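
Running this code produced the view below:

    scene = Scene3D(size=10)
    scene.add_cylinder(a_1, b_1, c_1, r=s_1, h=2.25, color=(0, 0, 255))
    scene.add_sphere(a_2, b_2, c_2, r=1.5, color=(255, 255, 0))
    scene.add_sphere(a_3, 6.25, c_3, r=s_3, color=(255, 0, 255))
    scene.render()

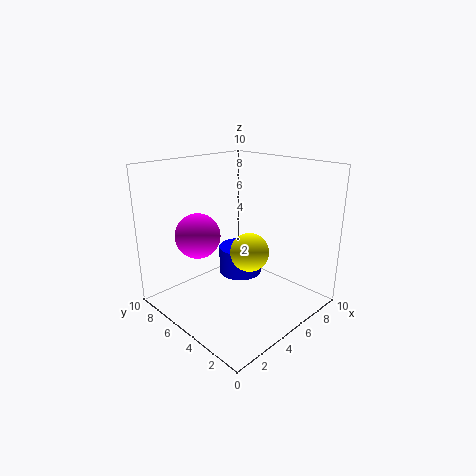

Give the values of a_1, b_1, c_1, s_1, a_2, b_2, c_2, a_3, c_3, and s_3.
a_1 = 7.75; b_1 = 7.5; c_1 = 0.5; s_1 = 1.75; a_2 = 7; b_2 = 5.75; c_2 = 3; a_3 = 2.5; c_3 = 5.5; s_3 = 1.5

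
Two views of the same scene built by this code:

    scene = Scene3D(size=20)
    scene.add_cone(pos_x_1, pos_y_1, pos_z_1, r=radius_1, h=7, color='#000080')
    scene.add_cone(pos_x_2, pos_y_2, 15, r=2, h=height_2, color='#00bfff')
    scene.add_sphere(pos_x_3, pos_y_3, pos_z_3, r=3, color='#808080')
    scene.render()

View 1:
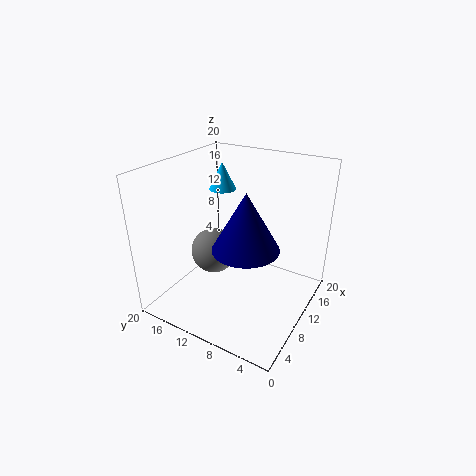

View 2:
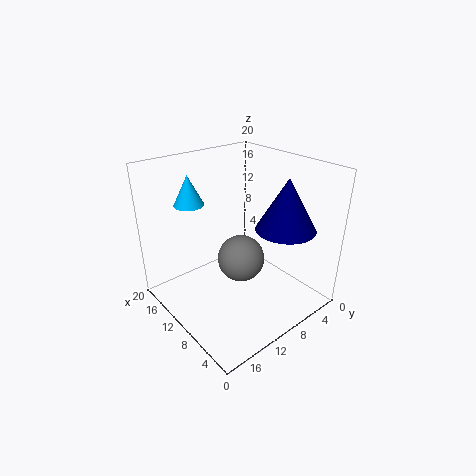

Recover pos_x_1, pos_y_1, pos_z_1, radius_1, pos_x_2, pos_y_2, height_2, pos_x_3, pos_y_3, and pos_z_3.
pos_x_1 = 5, pos_y_1 = 6, pos_z_1 = 12, radius_1 = 4, pos_x_2 = 14, pos_y_2 = 15, height_2 = 4, pos_x_3 = 7, pos_y_3 = 12, pos_z_3 = 9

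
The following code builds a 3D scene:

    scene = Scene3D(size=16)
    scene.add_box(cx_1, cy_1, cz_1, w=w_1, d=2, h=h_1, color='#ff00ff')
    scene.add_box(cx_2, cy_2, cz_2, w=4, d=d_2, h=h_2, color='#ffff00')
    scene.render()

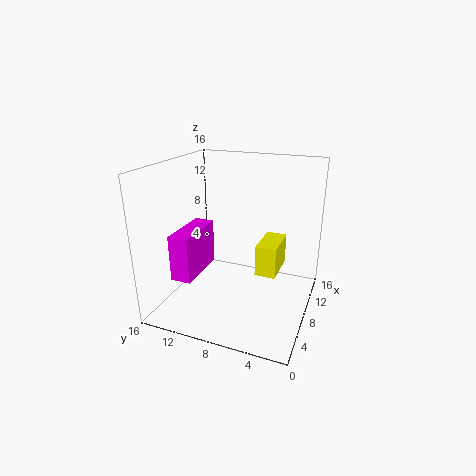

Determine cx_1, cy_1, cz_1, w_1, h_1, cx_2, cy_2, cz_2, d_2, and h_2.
cx_1 = 0.5; cy_1 = 10; cz_1 = 6; w_1 = 5.5; h_1 = 4.5; cx_2 = 3.5; cy_2 = 2.5; cz_2 = 6.5; d_2 = 2; h_2 = 3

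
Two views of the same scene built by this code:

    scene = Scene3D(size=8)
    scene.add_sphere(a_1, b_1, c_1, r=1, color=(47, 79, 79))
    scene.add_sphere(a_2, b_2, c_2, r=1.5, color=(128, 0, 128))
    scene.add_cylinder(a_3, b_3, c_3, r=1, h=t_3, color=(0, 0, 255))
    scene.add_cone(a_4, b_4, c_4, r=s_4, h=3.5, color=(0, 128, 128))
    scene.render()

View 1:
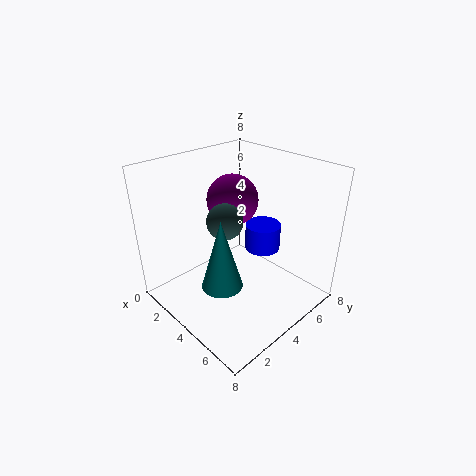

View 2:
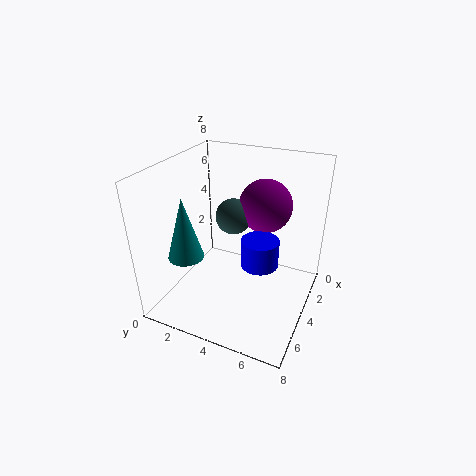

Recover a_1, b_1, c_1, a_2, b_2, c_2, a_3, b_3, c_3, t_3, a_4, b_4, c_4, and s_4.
a_1 = 3.5
b_1 = 3.5
c_1 = 5
a_2 = 2.5
b_2 = 5
c_2 = 5.5
a_3 = 4.5
b_3 = 5.5
c_3 = 3
t_3 = 1.5
a_4 = 5.5
b_4 = 1.5
c_4 = 3
s_4 = 1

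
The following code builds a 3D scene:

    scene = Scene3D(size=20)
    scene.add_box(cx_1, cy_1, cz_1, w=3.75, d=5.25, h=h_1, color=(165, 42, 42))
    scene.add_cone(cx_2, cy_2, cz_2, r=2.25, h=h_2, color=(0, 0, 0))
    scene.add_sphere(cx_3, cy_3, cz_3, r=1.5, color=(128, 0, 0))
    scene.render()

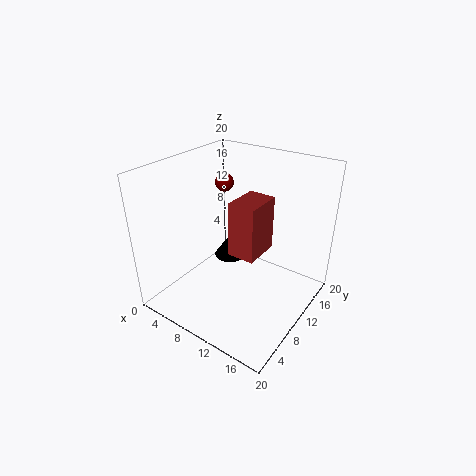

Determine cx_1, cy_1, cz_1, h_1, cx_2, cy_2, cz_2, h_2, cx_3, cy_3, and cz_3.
cx_1 = 10, cy_1 = 7.75, cz_1 = 8.5, h_1 = 7.5, cx_2 = 8.5, cy_2 = 10.25, cz_2 = 6.75, h_2 = 3.25, cx_3 = 2.25, cy_3 = 17.25, cz_3 = 14.25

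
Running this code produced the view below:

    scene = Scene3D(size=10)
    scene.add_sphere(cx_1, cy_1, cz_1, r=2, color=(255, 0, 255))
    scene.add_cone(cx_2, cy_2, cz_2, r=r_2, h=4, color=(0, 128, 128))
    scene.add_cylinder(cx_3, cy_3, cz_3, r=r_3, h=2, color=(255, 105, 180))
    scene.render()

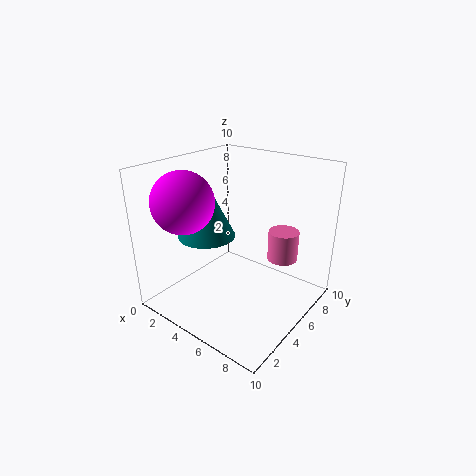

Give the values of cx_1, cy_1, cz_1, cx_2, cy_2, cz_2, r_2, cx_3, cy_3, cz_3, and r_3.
cx_1 = 3, cy_1 = 2, cz_1 = 8, cx_2 = 3, cy_2 = 4, cz_2 = 5, r_2 = 2, cx_3 = 8, cy_3 = 6, cz_3 = 4, r_3 = 1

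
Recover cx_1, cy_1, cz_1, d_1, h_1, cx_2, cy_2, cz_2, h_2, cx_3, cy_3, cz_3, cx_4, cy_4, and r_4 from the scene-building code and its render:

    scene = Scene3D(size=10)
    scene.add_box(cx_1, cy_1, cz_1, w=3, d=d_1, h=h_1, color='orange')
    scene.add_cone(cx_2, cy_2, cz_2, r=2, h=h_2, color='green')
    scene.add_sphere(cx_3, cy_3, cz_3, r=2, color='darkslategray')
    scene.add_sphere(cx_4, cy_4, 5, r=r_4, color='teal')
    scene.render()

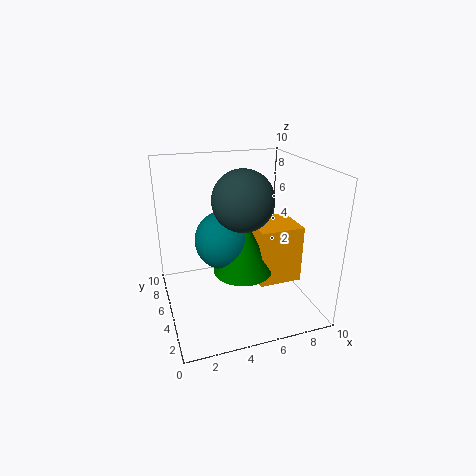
cx_1 = 6
cy_1 = 3
cz_1 = 2
d_1 = 3
h_1 = 4
cx_2 = 5
cy_2 = 4
cz_2 = 3
h_2 = 4
cx_3 = 5
cy_3 = 4
cz_3 = 8
cx_4 = 4
cy_4 = 5
r_4 = 2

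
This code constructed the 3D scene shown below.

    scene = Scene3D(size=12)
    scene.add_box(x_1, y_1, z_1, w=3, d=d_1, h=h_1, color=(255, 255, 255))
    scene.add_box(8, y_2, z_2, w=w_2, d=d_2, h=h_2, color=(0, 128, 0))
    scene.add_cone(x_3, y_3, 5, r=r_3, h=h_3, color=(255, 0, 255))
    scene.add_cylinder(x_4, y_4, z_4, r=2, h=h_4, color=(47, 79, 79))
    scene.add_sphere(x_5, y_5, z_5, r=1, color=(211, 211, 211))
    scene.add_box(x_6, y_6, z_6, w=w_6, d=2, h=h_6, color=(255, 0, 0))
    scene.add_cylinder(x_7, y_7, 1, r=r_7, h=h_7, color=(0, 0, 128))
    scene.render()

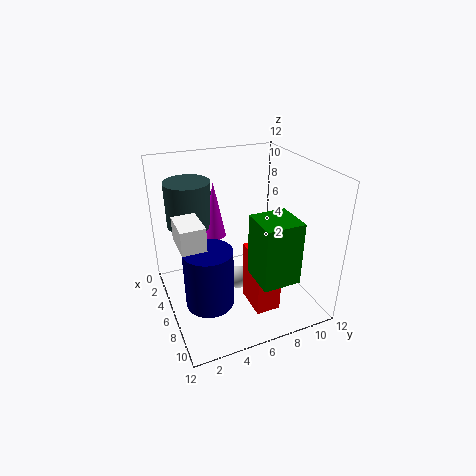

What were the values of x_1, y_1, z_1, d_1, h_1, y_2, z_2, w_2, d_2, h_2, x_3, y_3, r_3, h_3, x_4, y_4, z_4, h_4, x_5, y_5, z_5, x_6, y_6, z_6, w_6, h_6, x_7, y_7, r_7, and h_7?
x_1 = 4
y_1 = 1
z_1 = 6
d_1 = 2
h_1 = 2
y_2 = 6
z_2 = 4
w_2 = 3
d_2 = 3
h_2 = 5
x_3 = 3
y_3 = 5
r_3 = 1
h_3 = 5
x_4 = 2
y_4 = 3
z_4 = 6
h_4 = 4
x_5 = 6
y_5 = 6
z_5 = 2
x_6 = 7
y_6 = 6
z_6 = 1
w_6 = 3
h_6 = 5
x_7 = 7
y_7 = 3
r_7 = 2
h_7 = 5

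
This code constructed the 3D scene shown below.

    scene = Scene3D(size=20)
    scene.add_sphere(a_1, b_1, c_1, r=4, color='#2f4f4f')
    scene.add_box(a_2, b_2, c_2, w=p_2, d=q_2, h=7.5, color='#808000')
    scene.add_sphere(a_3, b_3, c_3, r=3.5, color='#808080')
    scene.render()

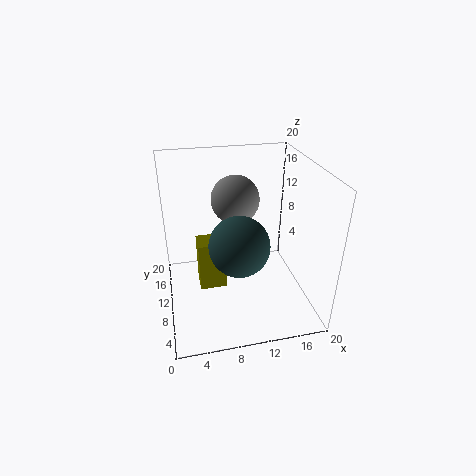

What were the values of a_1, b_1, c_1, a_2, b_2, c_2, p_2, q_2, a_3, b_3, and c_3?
a_1 = 9.5, b_1 = 7, c_1 = 10.5, a_2 = 4.5, b_2 = 11, c_2 = 1, p_2 = 4, q_2 = 3.5, a_3 = 10.5, b_3 = 14, c_3 = 14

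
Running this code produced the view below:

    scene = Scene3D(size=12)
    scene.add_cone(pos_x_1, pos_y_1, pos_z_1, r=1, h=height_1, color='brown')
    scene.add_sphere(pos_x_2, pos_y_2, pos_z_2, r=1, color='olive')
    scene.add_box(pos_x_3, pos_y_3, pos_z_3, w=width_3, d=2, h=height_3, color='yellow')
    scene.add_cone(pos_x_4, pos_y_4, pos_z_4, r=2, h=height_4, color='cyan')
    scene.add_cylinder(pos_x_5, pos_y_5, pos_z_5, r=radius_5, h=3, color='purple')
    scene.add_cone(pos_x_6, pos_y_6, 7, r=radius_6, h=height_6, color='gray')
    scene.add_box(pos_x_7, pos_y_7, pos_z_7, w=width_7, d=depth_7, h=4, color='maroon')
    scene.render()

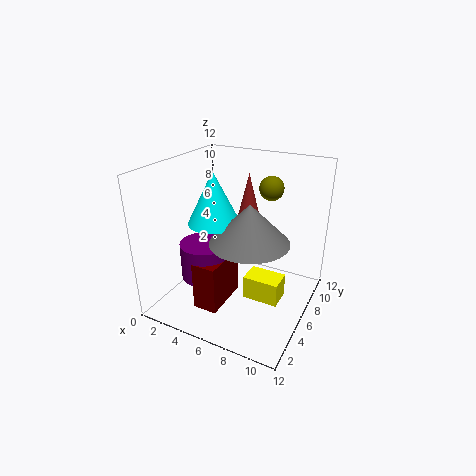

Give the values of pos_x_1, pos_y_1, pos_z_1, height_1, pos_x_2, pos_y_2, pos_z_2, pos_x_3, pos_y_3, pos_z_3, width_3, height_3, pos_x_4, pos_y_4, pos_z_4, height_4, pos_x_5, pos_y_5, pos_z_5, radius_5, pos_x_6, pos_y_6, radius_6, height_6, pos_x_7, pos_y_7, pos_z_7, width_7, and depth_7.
pos_x_1 = 6, pos_y_1 = 8, pos_z_1 = 7, height_1 = 4, pos_x_2 = 8, pos_y_2 = 8, pos_z_2 = 10, pos_x_3 = 7, pos_y_3 = 5, pos_z_3 = 1, width_3 = 3, height_3 = 2, pos_x_4 = 5, pos_y_4 = 4, pos_z_4 = 8, height_4 = 4, pos_x_5 = 4, pos_y_5 = 4, pos_z_5 = 3, radius_5 = 2, pos_x_6 = 8, pos_y_6 = 4, radius_6 = 3, height_6 = 3, pos_x_7 = 4, pos_y_7 = 2, pos_z_7 = 1, width_7 = 2, depth_7 = 4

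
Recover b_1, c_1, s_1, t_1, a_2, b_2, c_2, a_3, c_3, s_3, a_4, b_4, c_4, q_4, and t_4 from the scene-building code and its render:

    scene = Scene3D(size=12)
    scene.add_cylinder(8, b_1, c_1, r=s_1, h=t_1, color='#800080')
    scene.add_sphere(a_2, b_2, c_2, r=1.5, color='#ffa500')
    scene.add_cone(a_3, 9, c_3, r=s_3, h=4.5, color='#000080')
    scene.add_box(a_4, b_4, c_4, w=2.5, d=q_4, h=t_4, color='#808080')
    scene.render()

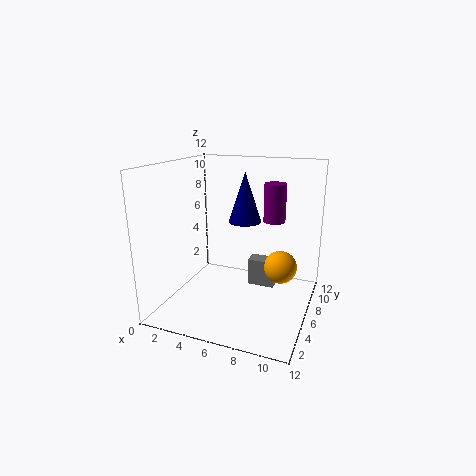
b_1 = 10
c_1 = 6.5
s_1 = 1
t_1 = 3.5
a_2 = 9
b_2 = 9
c_2 = 2.5
a_3 = 5.5
c_3 = 6.5
s_3 = 1.5
a_4 = 6
b_4 = 8.5
c_4 = 0.5
q_4 = 1.5
t_4 = 2.5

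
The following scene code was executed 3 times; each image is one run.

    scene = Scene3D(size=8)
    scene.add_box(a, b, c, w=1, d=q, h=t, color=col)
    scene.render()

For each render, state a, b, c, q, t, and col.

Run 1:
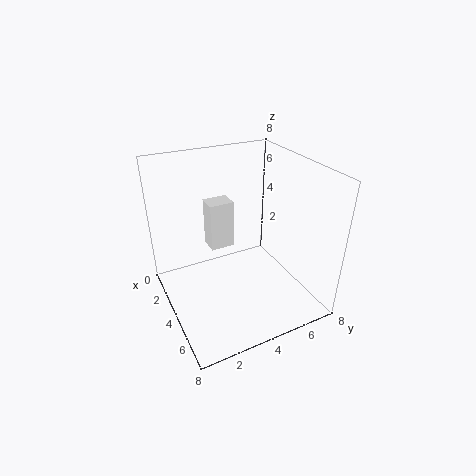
a = 3.5, b = 2.25, c = 4, q = 1.25, t = 2.5, col = 'white'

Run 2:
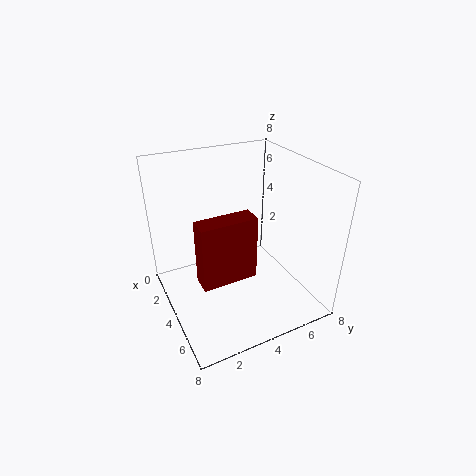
a = 5.5, b = 1, c = 3.25, q = 2.75, t = 3.25, col = 'maroon'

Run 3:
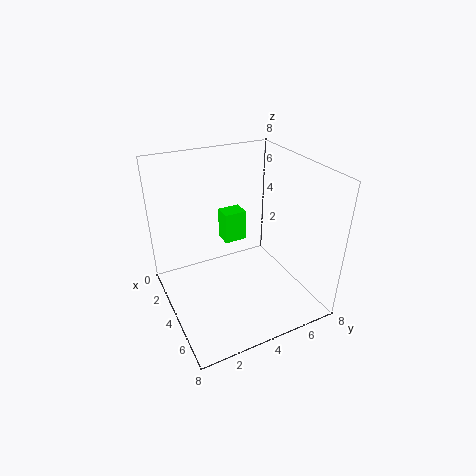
a = 2.5, b = 3.5, c = 3.5, q = 1.25, t = 1.75, col = 'lime'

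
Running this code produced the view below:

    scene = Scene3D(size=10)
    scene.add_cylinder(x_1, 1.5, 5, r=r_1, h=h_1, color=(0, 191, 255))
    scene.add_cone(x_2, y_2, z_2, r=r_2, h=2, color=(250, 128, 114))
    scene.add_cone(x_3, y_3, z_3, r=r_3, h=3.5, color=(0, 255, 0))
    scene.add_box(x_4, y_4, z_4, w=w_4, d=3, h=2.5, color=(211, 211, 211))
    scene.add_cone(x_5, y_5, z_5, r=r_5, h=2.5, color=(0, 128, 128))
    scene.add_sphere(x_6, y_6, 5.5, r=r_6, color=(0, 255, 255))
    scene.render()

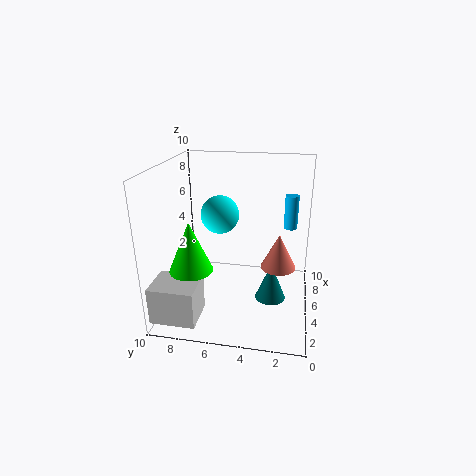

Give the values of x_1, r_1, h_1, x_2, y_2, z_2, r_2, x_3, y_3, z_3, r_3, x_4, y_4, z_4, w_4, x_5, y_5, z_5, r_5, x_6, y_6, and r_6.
x_1 = 7.5; r_1 = 0.5; h_1 = 2.5; x_2 = 1.5; y_2 = 2; z_2 = 5; r_2 = 1; x_3 = 3.5; y_3 = 8; z_3 = 3; r_3 = 1.5; x_4 = 0.5; y_4 = 7; z_4 = 0.5; w_4 = 2.5; x_5 = 3.5; y_5 = 2.5; z_5 = 1.5; r_5 = 1; x_6 = 8; y_6 = 7; r_6 = 1.5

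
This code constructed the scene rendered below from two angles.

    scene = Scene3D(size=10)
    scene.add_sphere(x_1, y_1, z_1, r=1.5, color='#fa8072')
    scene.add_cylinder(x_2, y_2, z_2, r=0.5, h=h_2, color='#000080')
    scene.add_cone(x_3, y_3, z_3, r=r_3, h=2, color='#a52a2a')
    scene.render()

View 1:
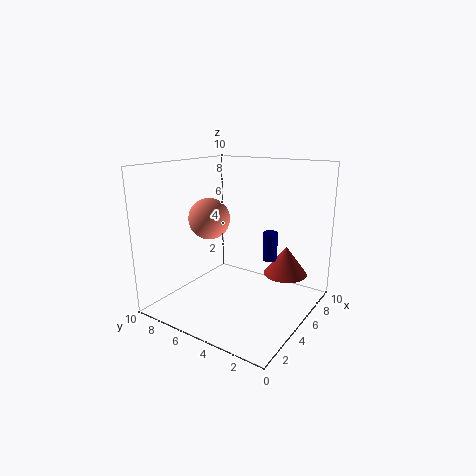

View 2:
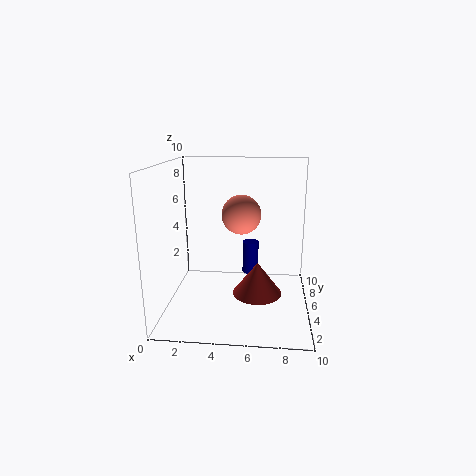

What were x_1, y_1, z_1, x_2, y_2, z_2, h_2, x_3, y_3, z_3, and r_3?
x_1 = 5; y_1 = 7.5; z_1 = 6; x_2 = 6; y_2 = 3; z_2 = 3.5; h_2 = 2; x_3 = 6.5; y_3 = 2; z_3 = 2.5; r_3 = 1.5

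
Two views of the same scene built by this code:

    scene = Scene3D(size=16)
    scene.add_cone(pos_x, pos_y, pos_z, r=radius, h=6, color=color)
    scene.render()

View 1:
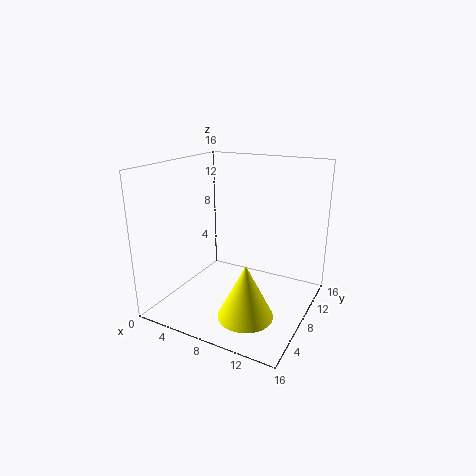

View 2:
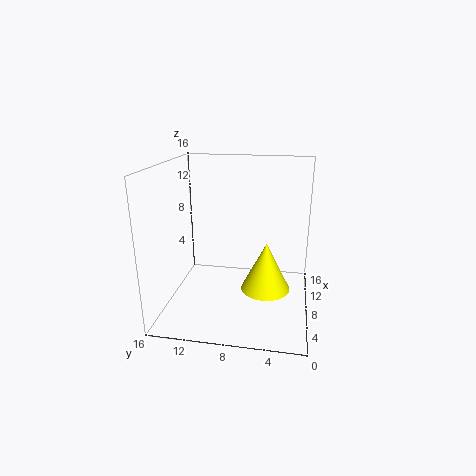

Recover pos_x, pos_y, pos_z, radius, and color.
pos_x = 10.5
pos_y = 5
pos_z = 0.5
radius = 3
color = 'yellow'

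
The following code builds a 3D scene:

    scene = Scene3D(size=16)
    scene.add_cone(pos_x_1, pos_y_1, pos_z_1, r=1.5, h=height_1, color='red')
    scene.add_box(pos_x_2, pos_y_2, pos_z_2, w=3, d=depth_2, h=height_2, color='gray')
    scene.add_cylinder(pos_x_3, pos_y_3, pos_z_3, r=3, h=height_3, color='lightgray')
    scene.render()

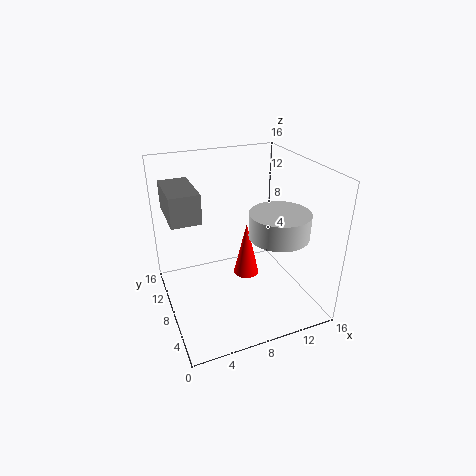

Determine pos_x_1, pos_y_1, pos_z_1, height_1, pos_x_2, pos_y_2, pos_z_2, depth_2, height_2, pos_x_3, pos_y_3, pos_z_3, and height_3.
pos_x_1 = 9.5; pos_y_1 = 9; pos_z_1 = 2.5; height_1 = 6.5; pos_x_2 = 0.5; pos_y_2 = 6; pos_z_2 = 11.5; depth_2 = 5.5; height_2 = 3; pos_x_3 = 10.5; pos_y_3 = 3.5; pos_z_3 = 10; height_3 = 2.5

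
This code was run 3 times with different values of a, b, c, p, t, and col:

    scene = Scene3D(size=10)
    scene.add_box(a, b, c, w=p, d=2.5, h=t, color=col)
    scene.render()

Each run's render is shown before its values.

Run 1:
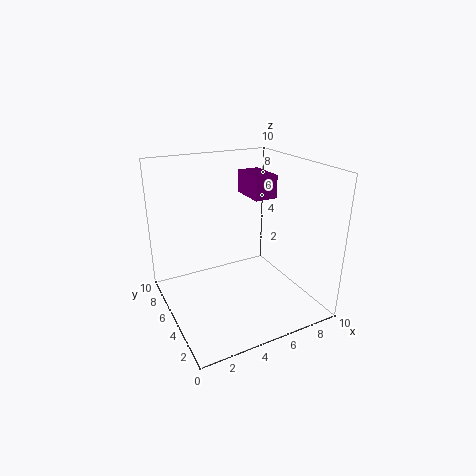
a = 5.5; b = 3.5; c = 8; p = 1.5; t = 1.5; col = 'purple'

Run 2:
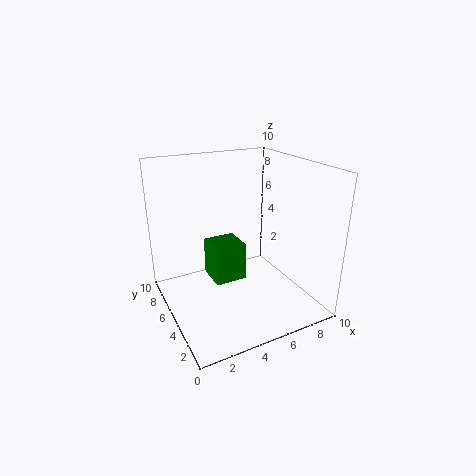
a = 4; b = 6.5; c = 0.5; p = 2.5; t = 3; col = 'green'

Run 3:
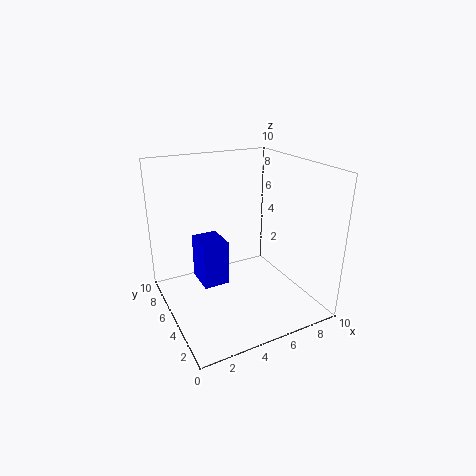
a = 3; b = 6.5; c = 0.5; p = 2; t = 3.5; col = 'blue'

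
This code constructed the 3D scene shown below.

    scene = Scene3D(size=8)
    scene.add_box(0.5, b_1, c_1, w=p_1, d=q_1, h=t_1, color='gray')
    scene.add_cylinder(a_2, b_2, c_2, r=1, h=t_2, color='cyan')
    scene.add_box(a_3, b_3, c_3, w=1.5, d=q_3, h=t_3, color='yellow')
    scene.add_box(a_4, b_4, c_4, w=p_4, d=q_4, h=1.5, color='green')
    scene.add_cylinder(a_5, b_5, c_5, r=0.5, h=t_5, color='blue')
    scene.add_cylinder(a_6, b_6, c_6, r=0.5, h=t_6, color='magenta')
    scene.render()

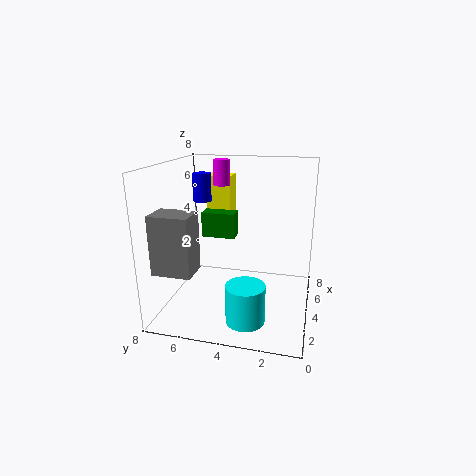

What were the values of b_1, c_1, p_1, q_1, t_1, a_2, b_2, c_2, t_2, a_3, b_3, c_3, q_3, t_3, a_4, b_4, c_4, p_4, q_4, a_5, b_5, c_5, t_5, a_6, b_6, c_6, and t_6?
b_1 = 5.5
c_1 = 3
p_1 = 1.5
q_1 = 2
t_1 = 3
a_2 = 1.5
b_2 = 3
c_2 = 0.5
t_2 = 2
a_3 = 6
b_3 = 5
c_3 = 4
q_3 = 1.5
t_3 = 3
a_4 = 5
b_4 = 4.5
c_4 = 3.5
p_4 = 1
q_4 = 2
a_5 = 4
b_5 = 6
c_5 = 6
t_5 = 1.5
a_6 = 6
b_6 = 5.5
c_6 = 6.5
t_6 = 1.5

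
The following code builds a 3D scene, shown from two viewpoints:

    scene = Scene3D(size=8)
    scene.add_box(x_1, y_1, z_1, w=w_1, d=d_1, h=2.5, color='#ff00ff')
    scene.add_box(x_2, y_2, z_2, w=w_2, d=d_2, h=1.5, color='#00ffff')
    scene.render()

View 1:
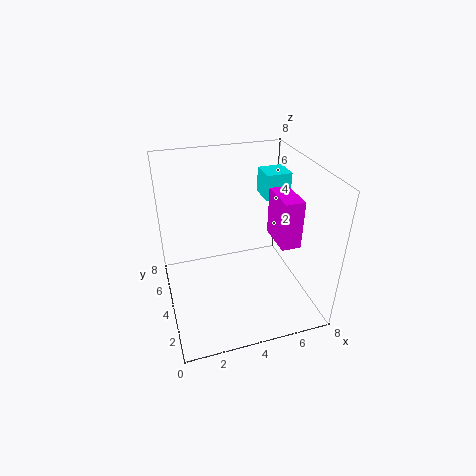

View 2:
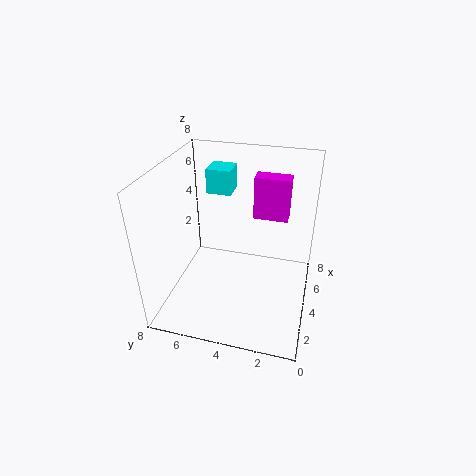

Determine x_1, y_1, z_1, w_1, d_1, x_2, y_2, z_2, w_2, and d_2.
x_1 = 5.5
y_1 = 1.5
z_1 = 4.5
w_1 = 1
d_1 = 2
x_2 = 6
y_2 = 5
z_2 = 5.5
w_2 = 1.5
d_2 = 1.5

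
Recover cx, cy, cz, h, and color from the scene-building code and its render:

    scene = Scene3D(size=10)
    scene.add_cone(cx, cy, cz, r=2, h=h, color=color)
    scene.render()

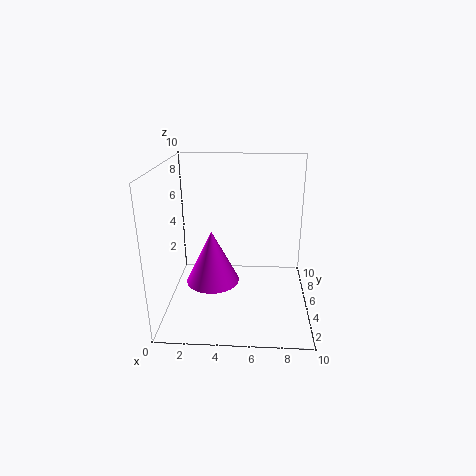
cx = 3
cy = 6
cz = 1
h = 4
color = 'magenta'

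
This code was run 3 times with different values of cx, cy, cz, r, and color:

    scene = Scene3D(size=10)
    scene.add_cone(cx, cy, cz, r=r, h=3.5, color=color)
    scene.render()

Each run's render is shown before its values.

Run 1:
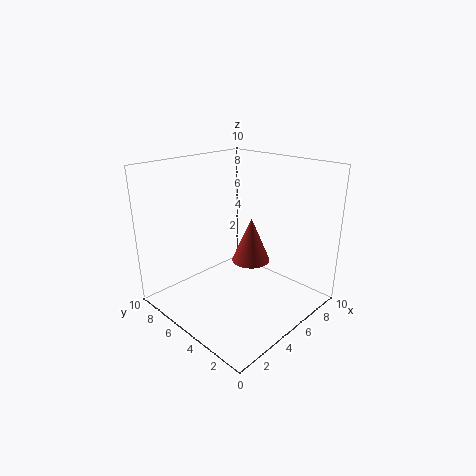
cx = 7.5, cy = 6, cz = 2, r = 1.5, color = 'brown'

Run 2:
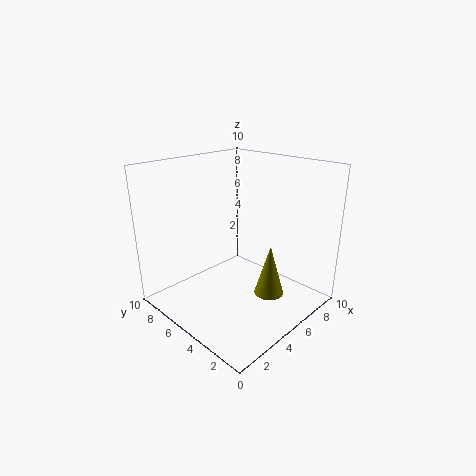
cx = 5.5, cy = 2.5, cz = 1.5, r = 1, color = 'olive'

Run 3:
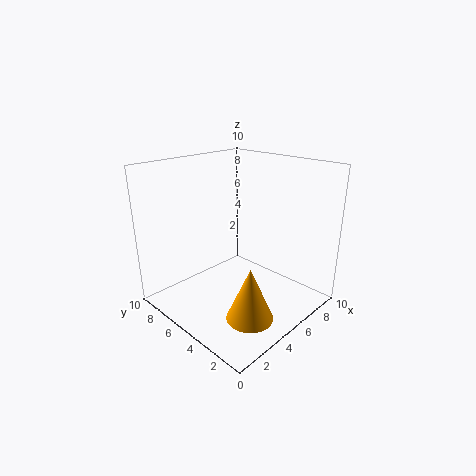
cx = 3, cy = 2, cz = 1, r = 1.5, color = 'orange'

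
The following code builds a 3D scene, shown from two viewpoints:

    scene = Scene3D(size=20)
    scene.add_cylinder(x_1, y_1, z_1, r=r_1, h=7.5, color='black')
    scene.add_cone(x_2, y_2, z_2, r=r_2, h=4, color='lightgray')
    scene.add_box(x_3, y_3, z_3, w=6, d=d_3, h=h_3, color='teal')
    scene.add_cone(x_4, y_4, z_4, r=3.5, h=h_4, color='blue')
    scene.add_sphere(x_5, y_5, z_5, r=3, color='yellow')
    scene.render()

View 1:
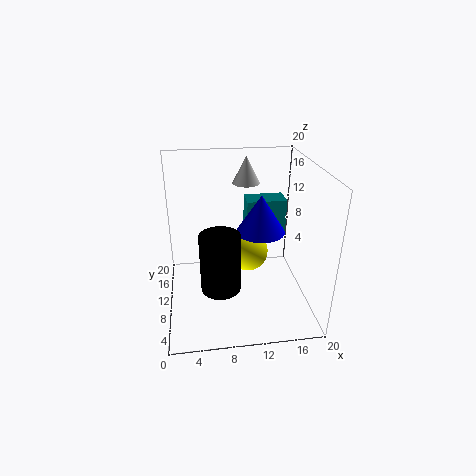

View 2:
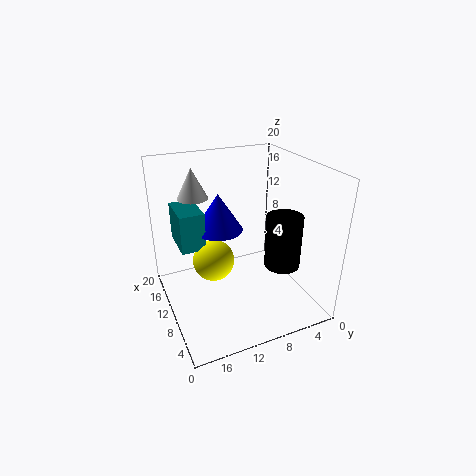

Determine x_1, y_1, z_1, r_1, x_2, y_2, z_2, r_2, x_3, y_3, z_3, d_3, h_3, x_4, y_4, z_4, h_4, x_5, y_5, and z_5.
x_1 = 7
y_1 = 4.5
z_1 = 6
r_1 = 2.5
x_2 = 12
y_2 = 15.5
z_2 = 16
r_2 = 2
x_3 = 12
y_3 = 14
z_3 = 8
d_3 = 3.5
h_3 = 5.5
x_4 = 13.5
y_4 = 11.5
z_4 = 10
h_4 = 5.5
x_5 = 12
y_5 = 13
z_5 = 6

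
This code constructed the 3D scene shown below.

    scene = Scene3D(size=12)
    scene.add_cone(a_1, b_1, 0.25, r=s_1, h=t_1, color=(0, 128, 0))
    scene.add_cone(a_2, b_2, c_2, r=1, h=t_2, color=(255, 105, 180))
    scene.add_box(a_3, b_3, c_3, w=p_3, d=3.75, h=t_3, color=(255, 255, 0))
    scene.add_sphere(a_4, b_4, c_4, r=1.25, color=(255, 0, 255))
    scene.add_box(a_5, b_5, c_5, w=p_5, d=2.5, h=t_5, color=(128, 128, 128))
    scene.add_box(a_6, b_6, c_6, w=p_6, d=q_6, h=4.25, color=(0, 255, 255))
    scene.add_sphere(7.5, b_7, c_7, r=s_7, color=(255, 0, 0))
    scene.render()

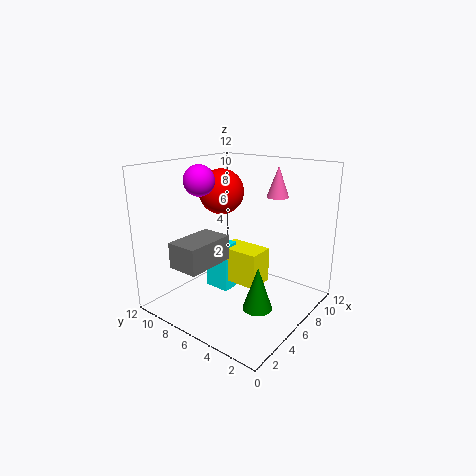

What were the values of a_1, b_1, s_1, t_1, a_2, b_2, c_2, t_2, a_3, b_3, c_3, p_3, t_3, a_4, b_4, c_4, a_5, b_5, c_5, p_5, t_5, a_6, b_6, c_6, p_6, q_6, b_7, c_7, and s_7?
a_1 = 5.75; b_1 = 3.75; s_1 = 1.25; t_1 = 3.75; a_2 = 10.5; b_2 = 5; c_2 = 8.75; t_2 = 2.75; a_3 = 5.5; b_3 = 4; c_3 = 2; p_3 = 2.25; t_3 = 3; a_4 = 4.25; b_4 = 8.5; c_4 = 10.75; a_5 = 0.5; b_5 = 5.75; c_5 = 4.75; p_5 = 4; t_5 = 2; a_6 = 5.25; b_6 = 6.75; c_6 = 1; p_6 = 1.5; q_6 = 2.25; b_7 = 9; c_7 = 9.25; s_7 = 2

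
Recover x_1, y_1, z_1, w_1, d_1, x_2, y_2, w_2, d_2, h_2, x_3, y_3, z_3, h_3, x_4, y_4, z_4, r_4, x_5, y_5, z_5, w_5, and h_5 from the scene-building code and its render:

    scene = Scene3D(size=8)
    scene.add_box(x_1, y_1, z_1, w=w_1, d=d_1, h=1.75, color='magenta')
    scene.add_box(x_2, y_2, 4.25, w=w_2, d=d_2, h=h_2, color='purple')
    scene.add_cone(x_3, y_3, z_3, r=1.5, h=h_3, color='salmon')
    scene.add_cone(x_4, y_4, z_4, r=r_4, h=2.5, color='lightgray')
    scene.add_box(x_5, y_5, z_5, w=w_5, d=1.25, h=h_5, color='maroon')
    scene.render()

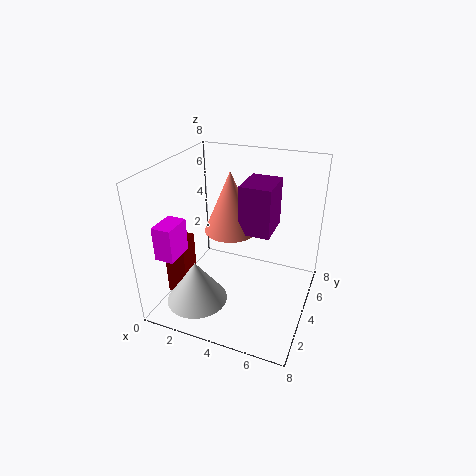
x_1 = 1
y_1 = 0.5
z_1 = 4
w_1 = 1
d_1 = 1.5
x_2 = 4
y_2 = 4
w_2 = 1.75
d_2 = 2.25
h_2 = 2.75
x_3 = 3.25
y_3 = 4.75
z_3 = 4
h_3 = 3.5
x_4 = 2
y_4 = 2.5
z_4 = 0.25
r_4 = 1.75
x_5 = 0.25
y_5 = 2.25
z_5 = 0.5
w_5 = 1.25
h_5 = 3.5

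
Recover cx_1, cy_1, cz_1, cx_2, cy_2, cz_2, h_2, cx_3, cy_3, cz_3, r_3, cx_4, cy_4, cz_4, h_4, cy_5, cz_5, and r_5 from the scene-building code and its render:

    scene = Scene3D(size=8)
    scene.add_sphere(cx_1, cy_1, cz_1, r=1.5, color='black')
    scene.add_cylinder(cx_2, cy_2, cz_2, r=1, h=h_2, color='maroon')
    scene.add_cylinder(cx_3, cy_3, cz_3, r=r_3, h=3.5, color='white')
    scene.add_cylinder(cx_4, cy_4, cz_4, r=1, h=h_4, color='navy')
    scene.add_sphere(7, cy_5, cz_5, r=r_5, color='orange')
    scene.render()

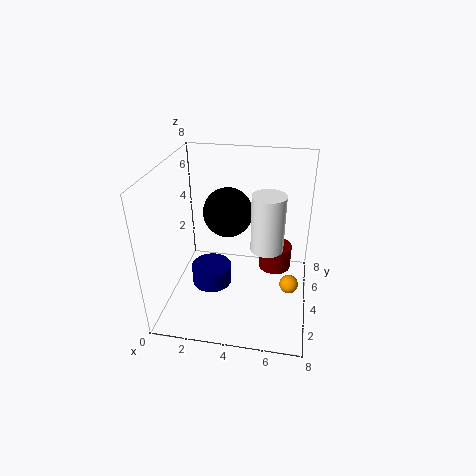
cx_1 = 3
cy_1 = 6
cz_1 = 4.5
cx_2 = 6
cy_2 = 6
cz_2 = 1
h_2 = 1.5
cx_3 = 5.5
cy_3 = 5.5
cz_3 = 2.5
r_3 = 1
cx_4 = 3
cy_4 = 2
cz_4 = 2.5
h_4 = 1
cy_5 = 3
cz_5 = 2
r_5 = 0.5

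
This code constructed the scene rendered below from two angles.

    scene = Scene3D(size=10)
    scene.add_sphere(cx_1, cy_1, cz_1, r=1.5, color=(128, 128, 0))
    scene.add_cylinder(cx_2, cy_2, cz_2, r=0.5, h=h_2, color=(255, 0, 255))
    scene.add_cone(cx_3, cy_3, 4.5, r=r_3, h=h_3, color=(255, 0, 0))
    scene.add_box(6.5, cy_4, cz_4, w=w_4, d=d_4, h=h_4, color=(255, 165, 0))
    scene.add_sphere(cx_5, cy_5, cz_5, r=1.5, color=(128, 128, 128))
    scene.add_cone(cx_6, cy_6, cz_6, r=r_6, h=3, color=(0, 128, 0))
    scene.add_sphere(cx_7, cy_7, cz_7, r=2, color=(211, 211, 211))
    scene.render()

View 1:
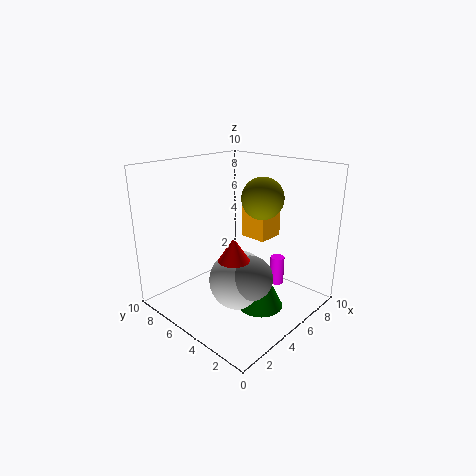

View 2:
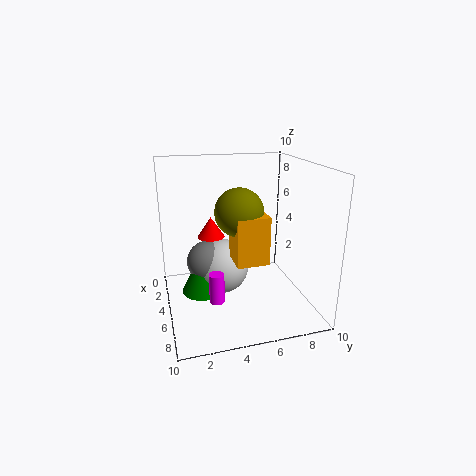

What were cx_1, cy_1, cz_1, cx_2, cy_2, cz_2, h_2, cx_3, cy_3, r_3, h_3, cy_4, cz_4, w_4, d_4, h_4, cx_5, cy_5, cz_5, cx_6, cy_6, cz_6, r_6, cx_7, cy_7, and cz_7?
cx_1 = 7
cy_1 = 4.5
cz_1 = 7.5
cx_2 = 7
cy_2 = 3
cz_2 = 1.5
h_2 = 2
cx_3 = 3
cy_3 = 3.5
r_3 = 1
h_3 = 1.5
cy_4 = 4
cz_4 = 4.5
w_4 = 2
d_4 = 2
h_4 = 3
cx_5 = 4
cy_5 = 3
cz_5 = 3
cx_6 = 4.5
cy_6 = 2.5
cz_6 = 1
r_6 = 1.5
cx_7 = 4
cy_7 = 4
cz_7 = 2.5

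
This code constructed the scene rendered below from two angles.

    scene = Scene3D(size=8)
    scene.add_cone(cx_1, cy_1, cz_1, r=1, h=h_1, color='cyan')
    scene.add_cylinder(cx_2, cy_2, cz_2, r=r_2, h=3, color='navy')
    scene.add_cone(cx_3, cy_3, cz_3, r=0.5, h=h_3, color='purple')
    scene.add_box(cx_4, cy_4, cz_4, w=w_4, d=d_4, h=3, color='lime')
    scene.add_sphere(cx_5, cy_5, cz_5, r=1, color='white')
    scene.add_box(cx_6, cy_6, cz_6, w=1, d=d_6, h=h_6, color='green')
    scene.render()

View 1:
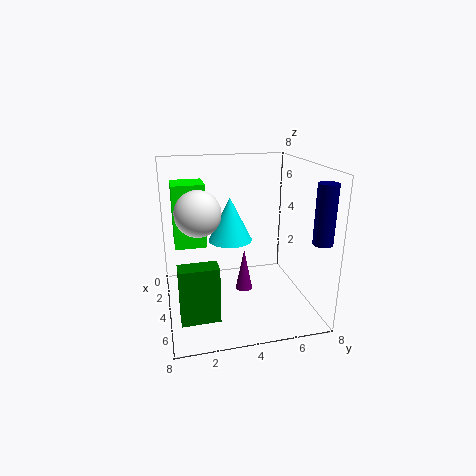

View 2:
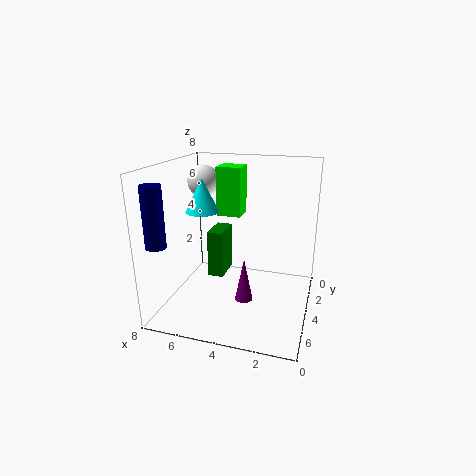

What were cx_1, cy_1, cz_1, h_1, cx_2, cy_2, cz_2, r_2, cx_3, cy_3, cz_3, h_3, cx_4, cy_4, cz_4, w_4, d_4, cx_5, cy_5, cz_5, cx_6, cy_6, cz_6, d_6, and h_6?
cx_1 = 6.5
cy_1 = 3
cz_1 = 5
h_1 = 2
cx_2 = 7
cy_2 = 7.5
cz_2 = 4.5
r_2 = 0.5
cx_3 = 3.5
cy_3 = 4.5
cz_3 = 0.5
h_3 = 2.5
cx_4 = 4.5
cy_4 = 0.5
cz_4 = 4.5
w_4 = 1.5
d_4 = 1.5
cx_5 = 7
cy_5 = 1.5
cz_5 = 6.5
cx_6 = 5.5
cy_6 = 0.5
cz_6 = 0.5
d_6 = 2
h_6 = 3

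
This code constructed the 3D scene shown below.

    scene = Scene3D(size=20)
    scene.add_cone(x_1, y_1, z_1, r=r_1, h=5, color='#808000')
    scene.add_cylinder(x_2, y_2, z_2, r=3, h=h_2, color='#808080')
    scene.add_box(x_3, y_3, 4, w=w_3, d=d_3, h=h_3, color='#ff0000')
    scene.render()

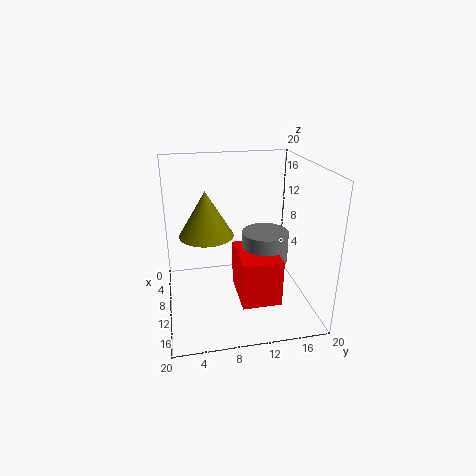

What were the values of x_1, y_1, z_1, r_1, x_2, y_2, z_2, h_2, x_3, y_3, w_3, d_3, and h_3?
x_1 = 17, y_1 = 5, z_1 = 14, r_1 = 3, x_2 = 13, y_2 = 13, z_2 = 8, h_2 = 4, x_3 = 11, y_3 = 9, w_3 = 7, d_3 = 5, h_3 = 6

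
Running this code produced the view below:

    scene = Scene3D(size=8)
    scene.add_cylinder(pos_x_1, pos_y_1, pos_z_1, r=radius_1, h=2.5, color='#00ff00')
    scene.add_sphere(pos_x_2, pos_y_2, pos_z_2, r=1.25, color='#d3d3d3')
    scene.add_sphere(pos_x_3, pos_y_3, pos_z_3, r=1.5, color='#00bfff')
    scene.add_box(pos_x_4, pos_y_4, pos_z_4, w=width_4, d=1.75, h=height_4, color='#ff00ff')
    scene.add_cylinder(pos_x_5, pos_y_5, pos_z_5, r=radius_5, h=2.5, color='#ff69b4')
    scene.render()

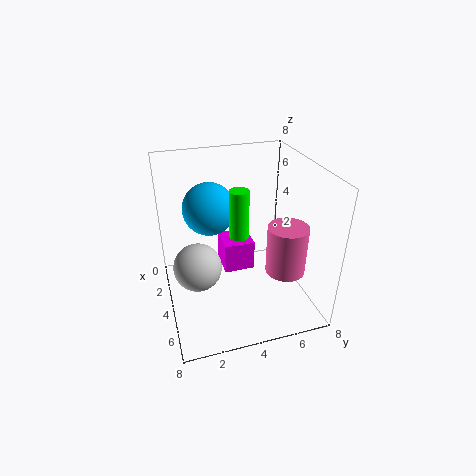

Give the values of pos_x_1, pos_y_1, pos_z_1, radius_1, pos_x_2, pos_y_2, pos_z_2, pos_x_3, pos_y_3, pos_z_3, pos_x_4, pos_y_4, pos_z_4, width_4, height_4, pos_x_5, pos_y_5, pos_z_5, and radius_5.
pos_x_1 = 5; pos_y_1 = 3.75; pos_z_1 = 4.75; radius_1 = 0.5; pos_x_2 = 5; pos_y_2 = 1.5; pos_z_2 = 3.25; pos_x_3 = 2.5; pos_y_3 = 2.75; pos_z_3 = 5.25; pos_x_4 = 2.25; pos_y_4 = 3.25; pos_z_4 = 1.75; width_4 = 1.75; height_4 = 1.75; pos_x_5 = 6.5; pos_y_5 = 5.75; pos_z_5 = 3.25; radius_5 = 1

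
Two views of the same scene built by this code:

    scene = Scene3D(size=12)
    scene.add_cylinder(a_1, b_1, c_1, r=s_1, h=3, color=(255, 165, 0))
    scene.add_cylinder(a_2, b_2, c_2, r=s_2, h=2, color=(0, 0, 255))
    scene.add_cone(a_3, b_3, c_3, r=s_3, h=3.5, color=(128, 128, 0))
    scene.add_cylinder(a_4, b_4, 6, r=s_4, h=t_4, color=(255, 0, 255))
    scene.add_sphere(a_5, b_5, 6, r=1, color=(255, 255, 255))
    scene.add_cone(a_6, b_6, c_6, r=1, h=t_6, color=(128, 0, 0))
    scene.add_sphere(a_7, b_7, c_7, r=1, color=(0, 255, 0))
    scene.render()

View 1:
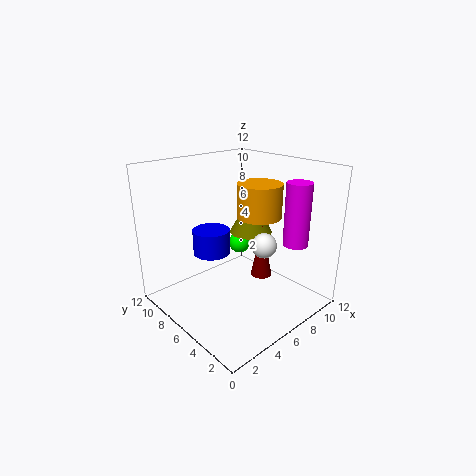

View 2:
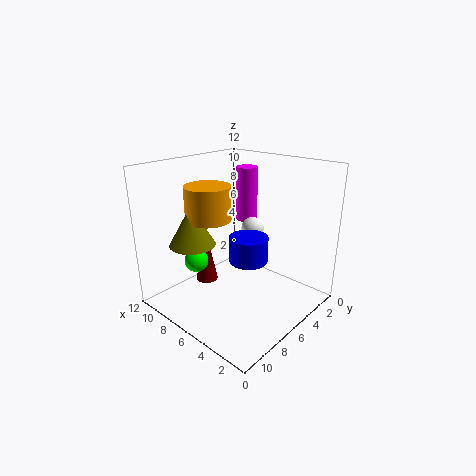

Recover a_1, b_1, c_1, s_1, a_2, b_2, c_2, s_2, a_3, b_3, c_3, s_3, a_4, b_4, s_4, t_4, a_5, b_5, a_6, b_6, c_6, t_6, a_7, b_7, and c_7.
a_1 = 9
b_1 = 6.5
c_1 = 7
s_1 = 2
a_2 = 4
b_2 = 7
c_2 = 5
s_2 = 1.5
a_3 = 9.5
b_3 = 8
c_3 = 5
s_3 = 2
a_4 = 8.5
b_4 = 2
s_4 = 1
t_4 = 5
a_5 = 6.5
b_5 = 3.5
a_6 = 9.5
b_6 = 6.5
c_6 = 1
t_6 = 5
a_7 = 8.5
b_7 = 8.5
c_7 = 4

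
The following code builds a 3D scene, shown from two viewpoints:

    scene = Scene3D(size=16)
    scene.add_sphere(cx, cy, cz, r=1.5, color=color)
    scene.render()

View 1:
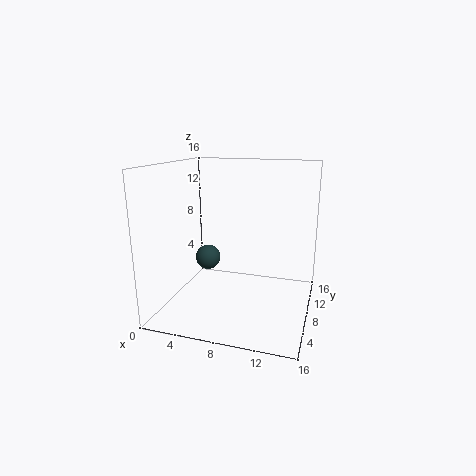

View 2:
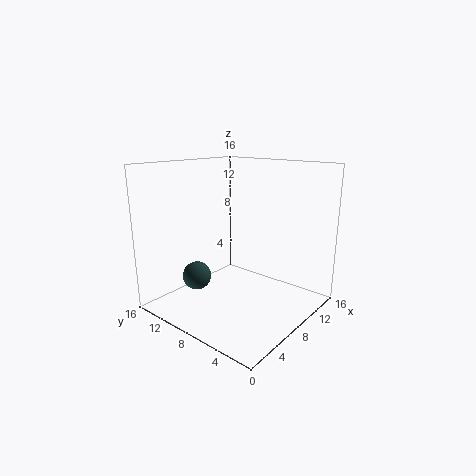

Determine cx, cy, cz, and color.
cx = 3.5; cy = 10; cz = 4.5; color = 'darkslategray'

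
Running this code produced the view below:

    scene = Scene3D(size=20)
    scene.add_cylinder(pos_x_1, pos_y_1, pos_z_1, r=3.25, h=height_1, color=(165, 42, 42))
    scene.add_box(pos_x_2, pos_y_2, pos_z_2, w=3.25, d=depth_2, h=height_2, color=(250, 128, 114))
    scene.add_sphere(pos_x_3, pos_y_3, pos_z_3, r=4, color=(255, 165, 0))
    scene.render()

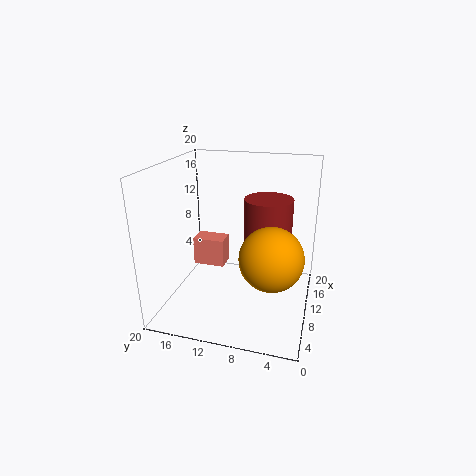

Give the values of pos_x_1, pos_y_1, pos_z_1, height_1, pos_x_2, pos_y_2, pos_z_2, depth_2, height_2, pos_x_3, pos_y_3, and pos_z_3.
pos_x_1 = 10.75
pos_y_1 = 6
pos_z_1 = 8.75
height_1 = 7
pos_x_2 = 14.25
pos_y_2 = 13.75
pos_z_2 = 2.5
depth_2 = 5
height_2 = 4.5
pos_x_3 = 5.5
pos_y_3 = 4.5
pos_z_3 = 9.75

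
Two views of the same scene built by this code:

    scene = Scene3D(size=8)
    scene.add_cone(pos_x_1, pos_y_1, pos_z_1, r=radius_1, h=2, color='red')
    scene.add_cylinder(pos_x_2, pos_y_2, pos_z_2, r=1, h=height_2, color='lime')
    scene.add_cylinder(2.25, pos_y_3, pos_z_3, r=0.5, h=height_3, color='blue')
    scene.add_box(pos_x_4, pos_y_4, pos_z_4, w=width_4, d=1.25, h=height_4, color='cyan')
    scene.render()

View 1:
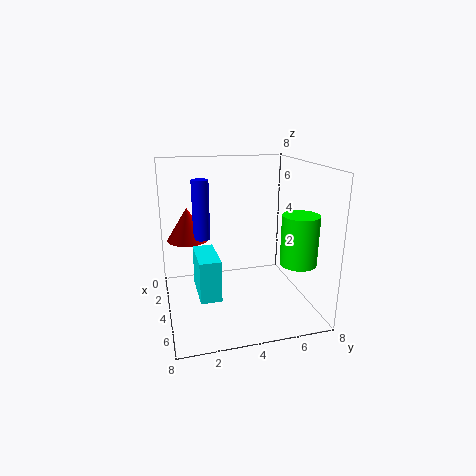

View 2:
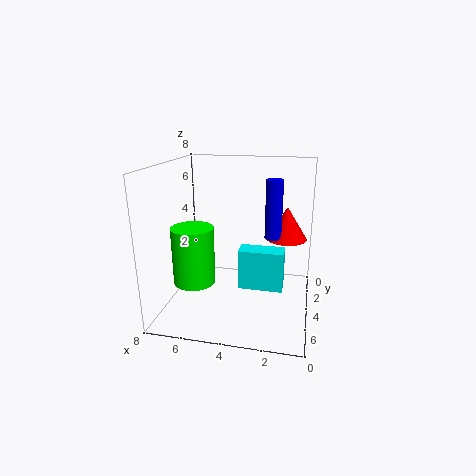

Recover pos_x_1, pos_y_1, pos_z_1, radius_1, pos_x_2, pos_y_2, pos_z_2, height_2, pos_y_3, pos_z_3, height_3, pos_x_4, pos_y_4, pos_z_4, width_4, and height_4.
pos_x_1 = 1.5, pos_y_1 = 1.5, pos_z_1 = 3.25, radius_1 = 1.25, pos_x_2 = 5.5, pos_y_2 = 7, pos_z_2 = 2.75, height_2 = 2.75, pos_y_3 = 2.25, pos_z_3 = 3.5, height_3 = 3.5, pos_x_4 = 1.5, pos_y_4 = 1.75, pos_z_4 = 0.25, width_4 = 2.75, height_4 = 2.5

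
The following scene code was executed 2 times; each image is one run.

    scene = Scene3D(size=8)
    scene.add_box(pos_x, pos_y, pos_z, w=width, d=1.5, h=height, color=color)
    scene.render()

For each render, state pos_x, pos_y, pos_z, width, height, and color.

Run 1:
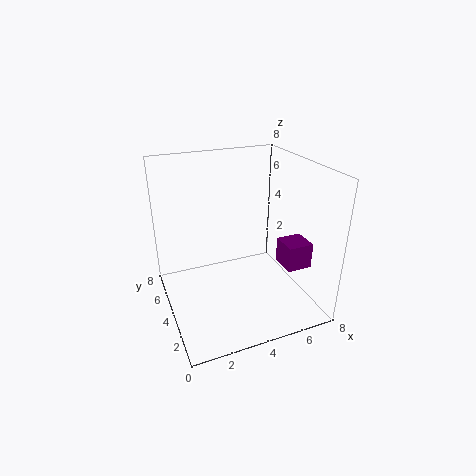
pos_x = 6.5; pos_y = 2.5; pos_z = 2; width = 1.5; height = 1.5; color = 'purple'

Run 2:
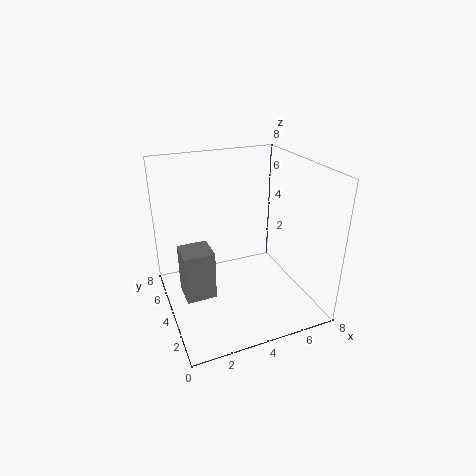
pos_x = 0.5; pos_y = 2; pos_z = 2; width = 1.5; height = 2.5; color = 'gray'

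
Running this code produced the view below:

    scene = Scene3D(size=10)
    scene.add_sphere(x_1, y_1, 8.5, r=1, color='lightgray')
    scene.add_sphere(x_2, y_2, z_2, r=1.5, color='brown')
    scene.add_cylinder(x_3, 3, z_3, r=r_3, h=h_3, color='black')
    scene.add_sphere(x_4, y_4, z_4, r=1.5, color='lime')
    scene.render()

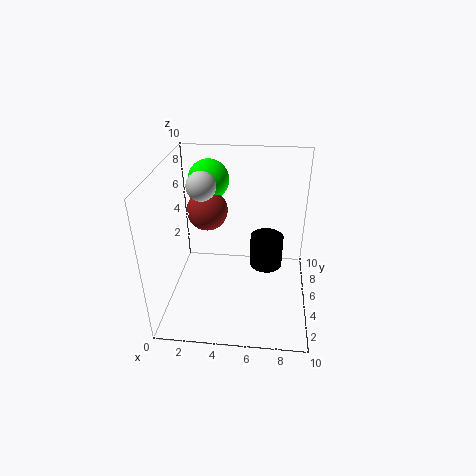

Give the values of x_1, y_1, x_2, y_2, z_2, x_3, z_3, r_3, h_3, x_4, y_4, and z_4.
x_1 = 2.5
y_1 = 5.5
x_2 = 2.5
y_2 = 7
z_2 = 6
x_3 = 7
z_3 = 4.5
r_3 = 1
h_3 = 2
x_4 = 2.5
y_4 = 8
z_4 = 8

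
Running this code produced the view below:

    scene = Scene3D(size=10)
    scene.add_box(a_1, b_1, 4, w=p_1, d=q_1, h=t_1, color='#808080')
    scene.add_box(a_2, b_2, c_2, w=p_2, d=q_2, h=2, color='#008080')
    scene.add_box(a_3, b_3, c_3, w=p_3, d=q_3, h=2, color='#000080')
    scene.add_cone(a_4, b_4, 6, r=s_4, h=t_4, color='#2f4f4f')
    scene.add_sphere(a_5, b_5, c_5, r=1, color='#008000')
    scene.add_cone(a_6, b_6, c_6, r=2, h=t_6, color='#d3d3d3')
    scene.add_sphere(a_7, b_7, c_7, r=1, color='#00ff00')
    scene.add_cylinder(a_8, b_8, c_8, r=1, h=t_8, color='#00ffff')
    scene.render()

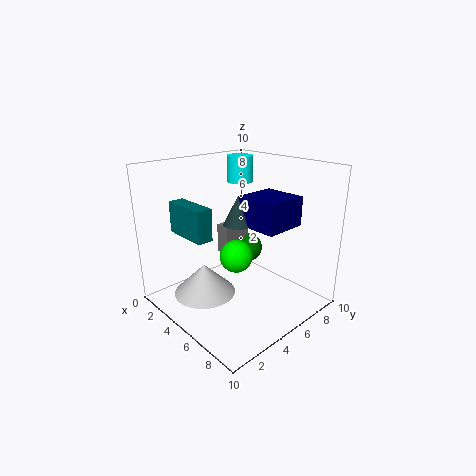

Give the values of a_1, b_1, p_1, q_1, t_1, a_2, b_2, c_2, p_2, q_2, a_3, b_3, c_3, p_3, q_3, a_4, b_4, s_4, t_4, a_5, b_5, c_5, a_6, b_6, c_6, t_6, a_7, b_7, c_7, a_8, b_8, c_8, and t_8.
a_1 = 4
b_1 = 4
p_1 = 1
q_1 = 2
t_1 = 2
a_2 = 3
b_2 = 1
c_2 = 6
p_2 = 3
q_2 = 1
a_3 = 5
b_3 = 5
c_3 = 6
p_3 = 3
q_3 = 3
a_4 = 5
b_4 = 5
s_4 = 1
t_4 = 2
a_5 = 5
b_5 = 6
c_5 = 4
a_6 = 5
b_6 = 2
c_6 = 2
t_6 = 2
a_7 = 7
b_7 = 3
c_7 = 5
a_8 = 2
b_8 = 8
c_8 = 8
t_8 = 2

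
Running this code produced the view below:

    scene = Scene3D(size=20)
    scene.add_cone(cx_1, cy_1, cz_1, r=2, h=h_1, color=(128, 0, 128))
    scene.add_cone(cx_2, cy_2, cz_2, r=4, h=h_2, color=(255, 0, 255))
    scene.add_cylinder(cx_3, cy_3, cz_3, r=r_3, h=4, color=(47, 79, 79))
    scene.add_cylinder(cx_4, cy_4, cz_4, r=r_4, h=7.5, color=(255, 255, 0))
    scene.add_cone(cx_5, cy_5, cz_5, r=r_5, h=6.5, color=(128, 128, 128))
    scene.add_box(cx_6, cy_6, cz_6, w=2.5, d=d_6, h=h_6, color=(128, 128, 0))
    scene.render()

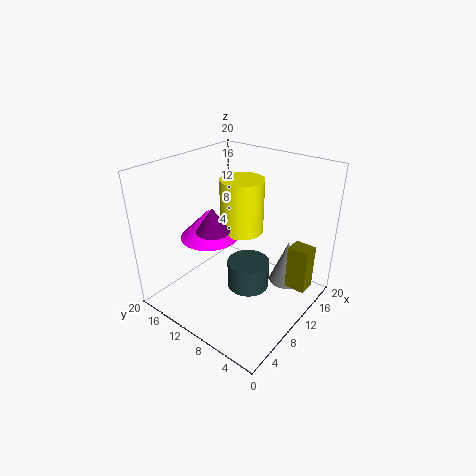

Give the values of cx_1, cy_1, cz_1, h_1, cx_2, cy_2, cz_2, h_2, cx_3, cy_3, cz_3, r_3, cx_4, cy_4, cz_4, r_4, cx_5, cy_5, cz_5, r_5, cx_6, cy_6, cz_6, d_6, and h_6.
cx_1 = 4, cy_1 = 9, cz_1 = 14, h_1 = 3, cx_2 = 8, cy_2 = 13.5, cz_2 = 10, h_2 = 4, cx_3 = 10.5, cy_3 = 8.5, cz_3 = 2.5, r_3 = 3, cx_4 = 11.5, cy_4 = 10.5, cz_4 = 10.5, r_4 = 3, cx_5 = 15.5, cy_5 = 5, cz_5 = 2, r_5 = 2.5, cx_6 = 13.5, cy_6 = 1, cz_6 = 2.5, d_6 = 3, h_6 = 6.5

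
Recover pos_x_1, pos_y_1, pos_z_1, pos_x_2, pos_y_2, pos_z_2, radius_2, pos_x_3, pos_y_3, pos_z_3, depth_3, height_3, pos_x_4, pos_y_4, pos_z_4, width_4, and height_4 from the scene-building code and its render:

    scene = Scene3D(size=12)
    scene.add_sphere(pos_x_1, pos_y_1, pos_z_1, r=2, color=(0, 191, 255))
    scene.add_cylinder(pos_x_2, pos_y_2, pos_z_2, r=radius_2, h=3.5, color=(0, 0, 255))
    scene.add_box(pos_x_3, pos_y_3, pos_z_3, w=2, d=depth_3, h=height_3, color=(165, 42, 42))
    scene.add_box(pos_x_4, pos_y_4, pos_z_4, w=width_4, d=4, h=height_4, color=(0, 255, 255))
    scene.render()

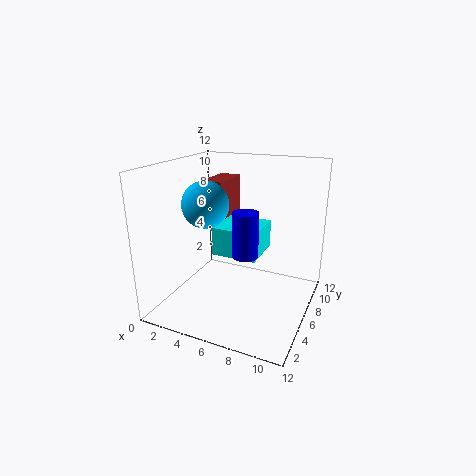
pos_x_1 = 3; pos_y_1 = 6; pos_z_1 = 8.5; pos_x_2 = 7.5; pos_y_2 = 4; pos_z_2 = 5.5; radius_2 = 1; pos_x_3 = 1.5; pos_y_3 = 8; pos_z_3 = 6; depth_3 = 4; height_3 = 4; pos_x_4 = 3.5; pos_y_4 = 6; pos_z_4 = 4; width_4 = 4; height_4 = 2.5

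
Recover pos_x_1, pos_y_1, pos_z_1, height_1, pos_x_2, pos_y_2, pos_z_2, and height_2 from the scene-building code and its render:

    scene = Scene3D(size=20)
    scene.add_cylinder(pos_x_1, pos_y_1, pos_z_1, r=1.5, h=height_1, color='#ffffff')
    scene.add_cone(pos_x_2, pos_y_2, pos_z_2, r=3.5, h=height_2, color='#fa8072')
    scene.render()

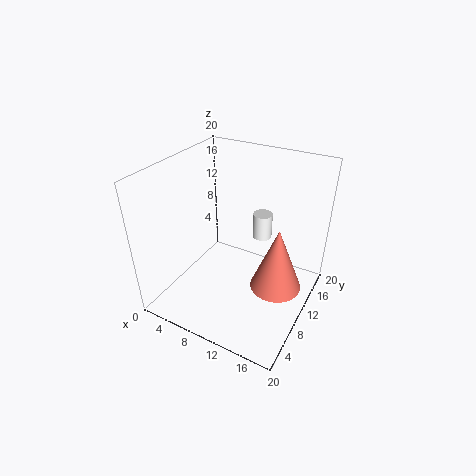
pos_x_1 = 10.5; pos_y_1 = 17; pos_z_1 = 6.5; height_1 = 4; pos_x_2 = 16; pos_y_2 = 10; pos_z_2 = 4; height_2 = 9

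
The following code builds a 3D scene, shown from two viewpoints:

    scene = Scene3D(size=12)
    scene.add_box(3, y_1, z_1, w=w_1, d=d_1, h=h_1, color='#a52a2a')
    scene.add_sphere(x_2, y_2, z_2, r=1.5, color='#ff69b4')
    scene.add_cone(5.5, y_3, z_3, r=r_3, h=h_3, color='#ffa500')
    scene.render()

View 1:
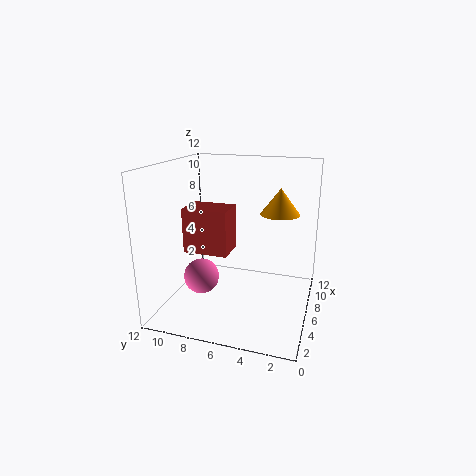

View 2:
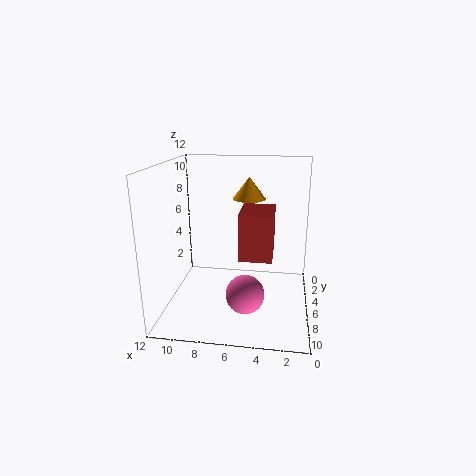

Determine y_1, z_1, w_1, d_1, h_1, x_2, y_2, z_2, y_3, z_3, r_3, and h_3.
y_1 = 6, z_1 = 5.5, w_1 = 2.5, d_1 = 3.5, h_1 = 3.5, x_2 = 5, y_2 = 9, z_2 = 2.5, y_3 = 2.5, z_3 = 8.5, r_3 = 1.5, h_3 = 2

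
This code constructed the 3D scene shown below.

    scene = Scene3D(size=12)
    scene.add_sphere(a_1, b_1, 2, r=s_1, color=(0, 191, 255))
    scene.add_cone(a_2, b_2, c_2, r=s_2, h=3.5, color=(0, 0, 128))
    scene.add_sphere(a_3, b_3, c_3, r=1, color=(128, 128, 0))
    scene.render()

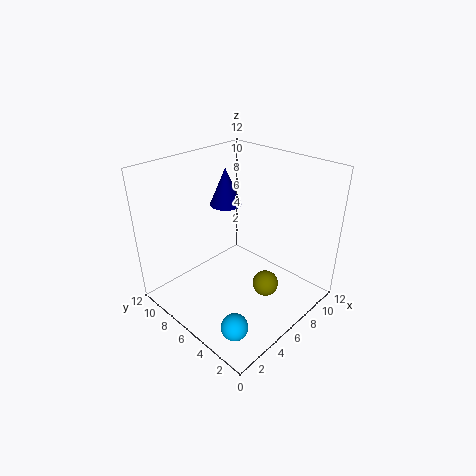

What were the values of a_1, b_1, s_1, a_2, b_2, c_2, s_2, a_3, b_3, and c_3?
a_1 = 1.5
b_1 = 2
s_1 = 1
a_2 = 8.5
b_2 = 10
c_2 = 7
s_2 = 1.5
a_3 = 5.5
b_3 = 2.5
c_3 = 3.5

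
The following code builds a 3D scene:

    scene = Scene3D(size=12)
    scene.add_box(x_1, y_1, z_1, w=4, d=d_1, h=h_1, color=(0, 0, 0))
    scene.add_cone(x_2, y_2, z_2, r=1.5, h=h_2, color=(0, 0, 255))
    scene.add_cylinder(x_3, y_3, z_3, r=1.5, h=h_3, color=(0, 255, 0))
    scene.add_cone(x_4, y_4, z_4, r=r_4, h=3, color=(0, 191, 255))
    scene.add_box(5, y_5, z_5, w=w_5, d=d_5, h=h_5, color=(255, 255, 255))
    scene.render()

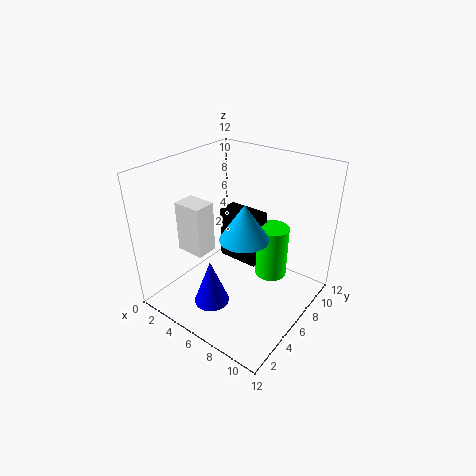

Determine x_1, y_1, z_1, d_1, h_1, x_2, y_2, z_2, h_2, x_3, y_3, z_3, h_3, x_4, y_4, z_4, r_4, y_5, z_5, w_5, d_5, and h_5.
x_1 = 2, y_1 = 8.5, z_1 = 1.5, d_1 = 2, h_1 = 5, x_2 = 5, y_2 = 3.5, z_2 = 0.5, h_2 = 4, x_3 = 7, y_3 = 10, z_3 = 0.5, h_3 = 5, x_4 = 7, y_4 = 5.5, z_4 = 6.5, r_4 = 2, y_5 = 0.5, z_5 = 7.5, w_5 = 2, d_5 = 1.5, h_5 = 3.5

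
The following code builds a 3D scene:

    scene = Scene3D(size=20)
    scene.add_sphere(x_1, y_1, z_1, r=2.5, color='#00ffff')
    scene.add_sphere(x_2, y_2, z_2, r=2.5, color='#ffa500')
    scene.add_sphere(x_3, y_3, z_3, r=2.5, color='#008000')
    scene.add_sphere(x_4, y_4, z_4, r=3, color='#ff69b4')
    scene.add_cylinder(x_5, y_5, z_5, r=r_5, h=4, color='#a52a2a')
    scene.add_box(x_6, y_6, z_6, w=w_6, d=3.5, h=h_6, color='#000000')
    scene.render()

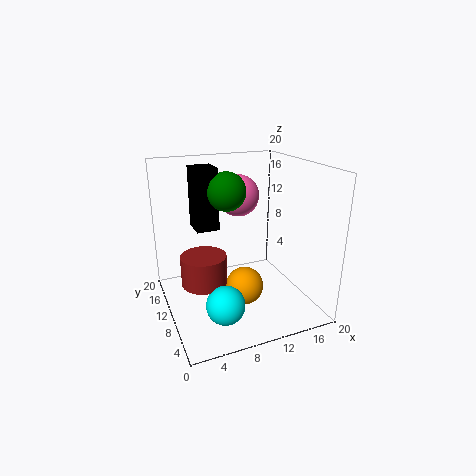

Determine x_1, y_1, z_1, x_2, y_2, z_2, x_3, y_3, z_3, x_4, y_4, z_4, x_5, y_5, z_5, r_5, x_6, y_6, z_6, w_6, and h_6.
x_1 = 6
y_1 = 4.5
z_1 = 3.5
x_2 = 9.5
y_2 = 6.5
z_2 = 4.5
x_3 = 8
y_3 = 9
z_3 = 17
x_4 = 11.5
y_4 = 13.5
z_4 = 15
x_5 = 4.5
y_5 = 8.5
z_5 = 5
r_5 = 3
x_6 = 4
y_6 = 9
z_6 = 12
w_6 = 3
h_6 = 8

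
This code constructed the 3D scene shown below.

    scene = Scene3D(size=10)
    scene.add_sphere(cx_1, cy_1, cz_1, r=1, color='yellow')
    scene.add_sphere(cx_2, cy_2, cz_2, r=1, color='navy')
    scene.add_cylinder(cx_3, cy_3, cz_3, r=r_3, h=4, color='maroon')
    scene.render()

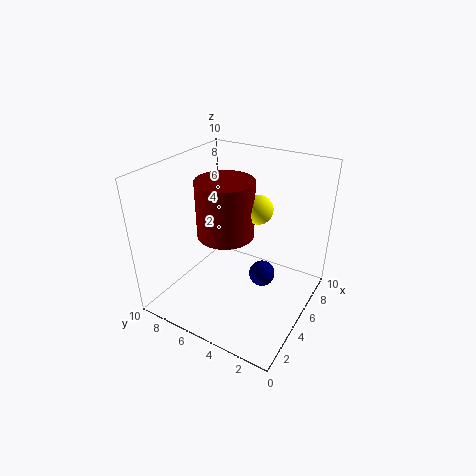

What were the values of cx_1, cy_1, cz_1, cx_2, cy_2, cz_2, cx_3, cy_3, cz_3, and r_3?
cx_1 = 6; cy_1 = 4; cz_1 = 7; cx_2 = 7; cy_2 = 4; cz_2 = 1; cx_3 = 5; cy_3 = 6; cz_3 = 5; r_3 = 2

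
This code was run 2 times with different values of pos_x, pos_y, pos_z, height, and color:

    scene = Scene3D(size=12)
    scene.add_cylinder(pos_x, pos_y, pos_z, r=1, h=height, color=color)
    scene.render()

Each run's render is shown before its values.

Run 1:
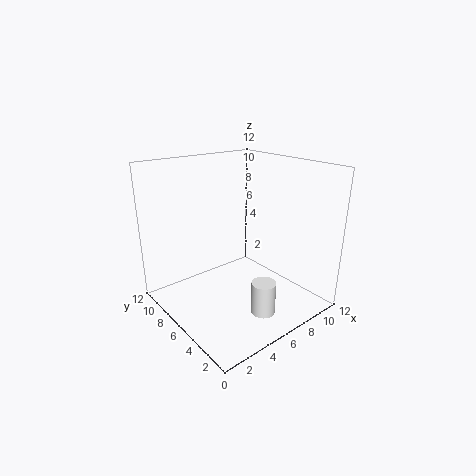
pos_x = 6.25
pos_y = 3
pos_z = 0.25
height = 2.75
color = 'white'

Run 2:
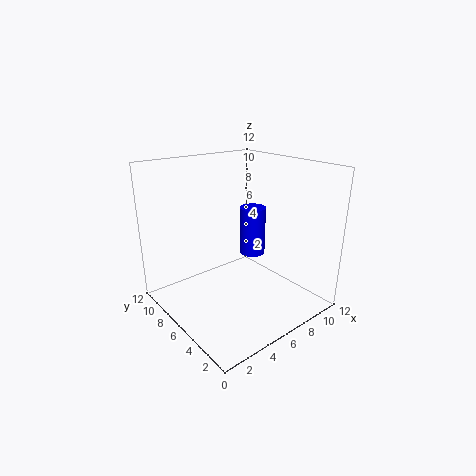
pos_x = 6.25
pos_y = 4.5
pos_z = 5.25
height = 3.75
color = 'blue'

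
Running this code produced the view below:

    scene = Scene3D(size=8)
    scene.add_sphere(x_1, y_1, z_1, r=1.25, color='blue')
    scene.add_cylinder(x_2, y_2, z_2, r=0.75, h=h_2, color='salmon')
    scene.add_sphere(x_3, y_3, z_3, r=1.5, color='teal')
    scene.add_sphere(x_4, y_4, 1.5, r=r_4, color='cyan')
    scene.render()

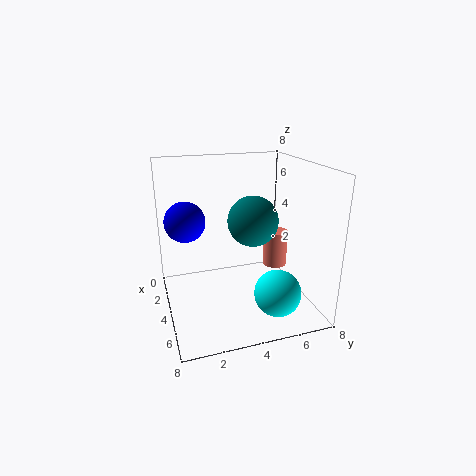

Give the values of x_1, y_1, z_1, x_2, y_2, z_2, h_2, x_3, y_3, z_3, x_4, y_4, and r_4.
x_1 = 1.25; y_1 = 1.5; z_1 = 4.25; x_2 = 2.5; y_2 = 7; z_2 = 1.25; h_2 = 2.25; x_3 = 3; y_3 = 5.25; z_3 = 4.5; x_4 = 6.25; y_4 = 5.5; r_4 = 1.25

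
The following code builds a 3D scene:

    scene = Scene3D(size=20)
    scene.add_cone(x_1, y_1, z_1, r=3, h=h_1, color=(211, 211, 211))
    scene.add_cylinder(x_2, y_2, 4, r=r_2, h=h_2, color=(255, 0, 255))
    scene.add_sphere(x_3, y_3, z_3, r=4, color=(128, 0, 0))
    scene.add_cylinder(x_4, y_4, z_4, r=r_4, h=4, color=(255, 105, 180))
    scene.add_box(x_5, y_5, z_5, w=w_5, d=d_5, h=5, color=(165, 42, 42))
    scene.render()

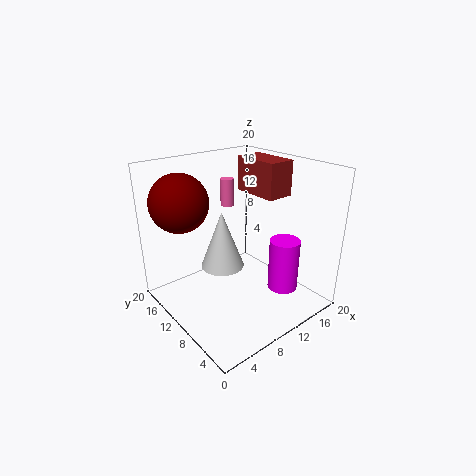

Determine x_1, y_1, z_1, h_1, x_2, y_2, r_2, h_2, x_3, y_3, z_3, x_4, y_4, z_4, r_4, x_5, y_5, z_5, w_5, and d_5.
x_1 = 8; y_1 = 11; z_1 = 6; h_1 = 8; x_2 = 13; y_2 = 4; r_2 = 2; h_2 = 7; x_3 = 4; y_3 = 15; z_3 = 15; x_4 = 12; y_4 = 15; z_4 = 13; r_4 = 1; x_5 = 14; y_5 = 8; z_5 = 15; w_5 = 4; d_5 = 7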